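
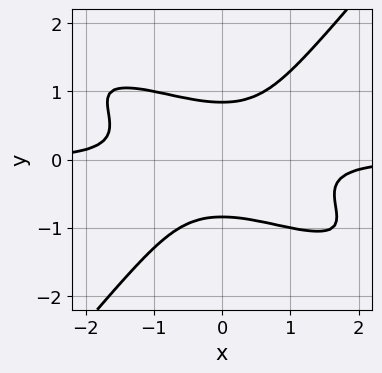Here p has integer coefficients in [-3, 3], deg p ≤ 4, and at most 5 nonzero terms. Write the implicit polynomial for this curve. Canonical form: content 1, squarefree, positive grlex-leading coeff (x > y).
(a) The degree is 4 — a generic line meets the curve in up to 4 points.
(b) Checking where it meets the axes: the curve avoids every integer x-axis point in the box.
(c) Solving for integer coefficients yields p as stated.

x^3*y + 2*x^2*y^2 - 2*y^4 + 1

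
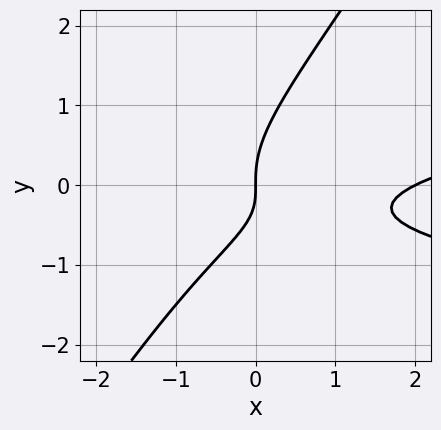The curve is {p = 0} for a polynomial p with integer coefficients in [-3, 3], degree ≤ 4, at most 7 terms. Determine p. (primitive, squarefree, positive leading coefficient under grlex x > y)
1. deg p = 3. A generic line meets the curve in up to 3 points.
2. Against the integer gridlines: among the integer gridlines, it crosses the x-axis at x ∈ {0, 2}; it meets the y-axis at y = 0 (among the integer gridlines).
3. Together with the visible shape, these determine p as stated.

3*x*y^2 - 2*y^3 - x^2 + 2*x*y + 2*x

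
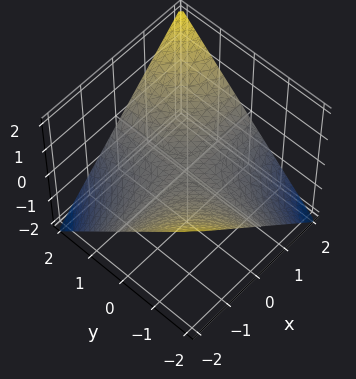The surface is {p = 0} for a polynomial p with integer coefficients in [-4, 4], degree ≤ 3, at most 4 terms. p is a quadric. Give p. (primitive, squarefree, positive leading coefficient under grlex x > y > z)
1. Degree: a saddle surface; a quadric, so deg p = 2.
2. Reading off the gridlines: it meets the z-axis at z = 0 (among the integer gridlines); every point of the x-axis in the box is on the surface.
3. Together with the visible shape, these determine p as stated. Check: (0, 1, 0) on the y-axis lies on the surface, and p(0, 1, 0) = 0. ✓

x*y - 2*z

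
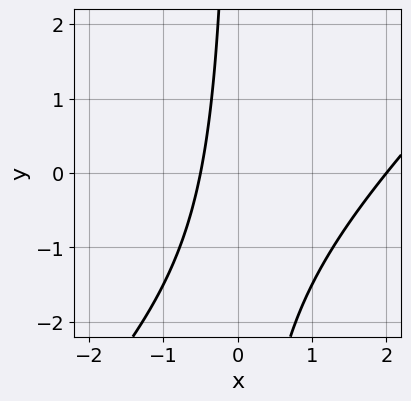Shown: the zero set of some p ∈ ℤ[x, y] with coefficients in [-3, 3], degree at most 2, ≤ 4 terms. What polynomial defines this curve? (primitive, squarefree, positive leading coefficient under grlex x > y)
2*x^2 - 2*x*y - 3*x - 2

1. The degree is 2 — the shape is more complex than any degree-1 curve.
2. Observable constraints: it meets the x-axis at x = 2 (among the integer gridlines); no y-intercept at any integer in the box.
3. Assembling these constraints gives the stated polynomial.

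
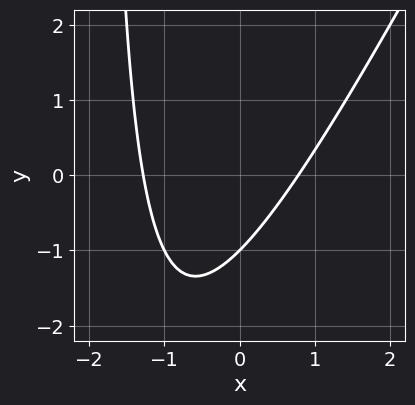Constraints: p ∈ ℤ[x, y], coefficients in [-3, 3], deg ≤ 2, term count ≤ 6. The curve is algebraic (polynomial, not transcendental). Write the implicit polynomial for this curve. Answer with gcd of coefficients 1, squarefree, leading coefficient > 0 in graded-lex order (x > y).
First, the degree is 2 — the shape is more complex than any degree-1 curve.
Then, against the integer gridlines: it meets the y-axis at y = -1 (among the integer gridlines).
Finally, together with the visible shape, these determine p as stated.

2*x^2 - x*y + x - 2*y - 2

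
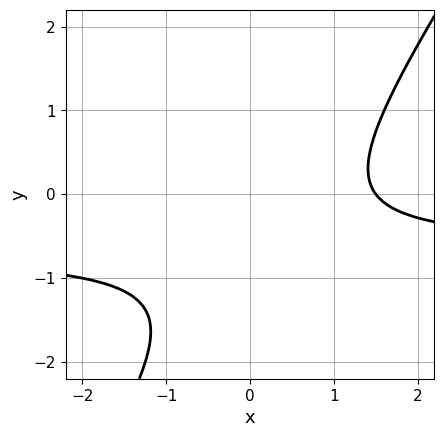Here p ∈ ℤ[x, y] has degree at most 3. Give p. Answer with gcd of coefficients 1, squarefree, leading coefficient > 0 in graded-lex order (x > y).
3*x*y - 2*y^2 + 2*x - 3*y - 3

Degree: a generic line meets the curve in up to 2 points, so deg p = 2.
From the axis intercepts and sections: it misses every integer gridline on the y-axis.
Together with the visible shape, these determine p as stated.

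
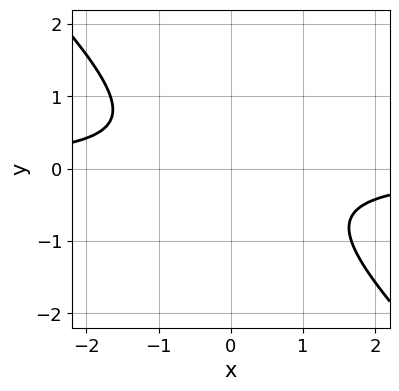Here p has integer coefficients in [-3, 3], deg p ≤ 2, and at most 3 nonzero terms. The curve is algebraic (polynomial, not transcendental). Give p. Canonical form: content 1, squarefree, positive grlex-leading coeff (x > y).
1. Degree: no degree-1 curve has this shape, so deg p = 2.
2. Observable constraints: it misses every integer gridline on the x-axis; it misses every integer gridline on the y-axis.
3. Fitting integer coefficients to these (and the overall shape) gives p.

3*x*y + 3*y^2 + 2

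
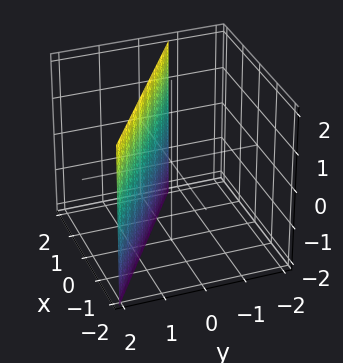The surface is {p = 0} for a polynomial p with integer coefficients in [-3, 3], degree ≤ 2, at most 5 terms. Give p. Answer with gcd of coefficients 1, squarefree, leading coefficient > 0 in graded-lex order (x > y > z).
1. deg p = 1.
2. Against the integer gridlines: it crosses the x-axis at the gridline x = 1; it misses every integer gridline on the z-axis.
3. Together with the visible shape, these determine p as stated.

2*x + 3*y - 2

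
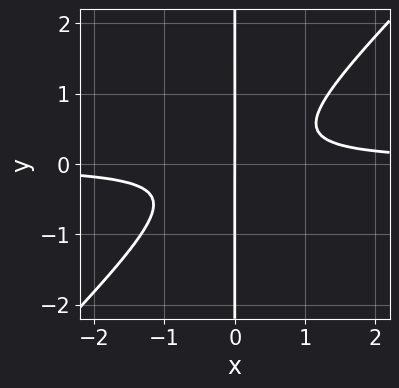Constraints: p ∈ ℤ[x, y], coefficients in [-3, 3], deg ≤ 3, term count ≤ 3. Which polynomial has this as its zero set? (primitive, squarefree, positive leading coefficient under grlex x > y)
deg p = 3.
From the axis intercepts and sections: every point of the y-axis in the box is on the curve; it meets the x-axis at x = 0 (among the integer gridlines).
These observations pin down the coefficients.

3*x^2*y - 3*x*y^2 - x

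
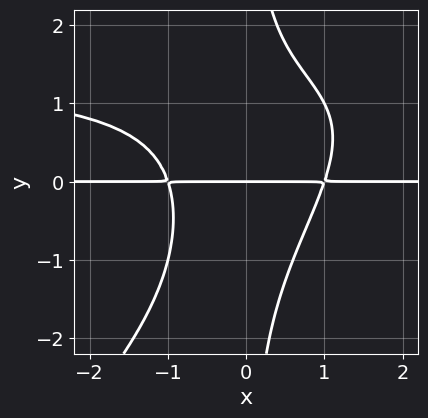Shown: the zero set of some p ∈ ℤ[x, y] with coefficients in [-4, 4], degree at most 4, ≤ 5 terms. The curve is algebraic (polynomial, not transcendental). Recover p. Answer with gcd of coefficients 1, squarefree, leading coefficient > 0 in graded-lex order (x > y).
2*x^2*y^2 - 2*x*y^3 - 3*x^2*y + 3*y

(a) Degree: a generic line meets the curve in up to 4 points, so deg p = 4.
(b) From the axis intercepts and sections: one y-axis crossing is at y = 0; every point of the x-axis in the box is on the curve.
(c) Solving for integer coefficients yields p as stated.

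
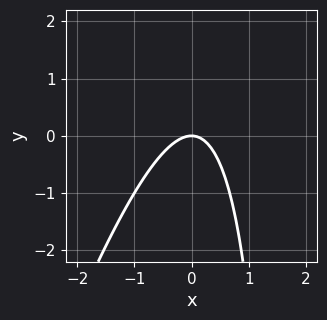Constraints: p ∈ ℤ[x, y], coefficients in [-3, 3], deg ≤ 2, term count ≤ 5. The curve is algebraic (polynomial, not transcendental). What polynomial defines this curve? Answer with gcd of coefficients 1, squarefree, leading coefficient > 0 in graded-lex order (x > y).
3*x^2 - x*y + 2*y

1. The degree is 2 — the shape is more complex than any degree-1 curve.
2. Reading off the gridlines: one y-axis crossing is at y = 0; one x-axis crossing is at x = 0.
3. Matching integer coefficients to the picture gives p.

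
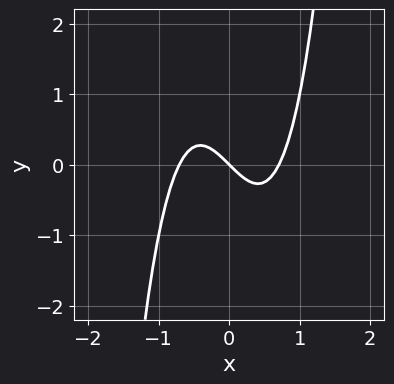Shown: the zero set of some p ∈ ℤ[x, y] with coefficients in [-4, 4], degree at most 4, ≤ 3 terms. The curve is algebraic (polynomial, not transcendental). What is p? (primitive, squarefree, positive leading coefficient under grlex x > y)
(a) The degree is 3 — the shape is more complex than any degree-2 curve.
(b) From the axis intercepts and sections: one y-axis crossing is at y = 0; one x-axis crossing is at x = 0.
(c) Matching integer coefficients to the picture gives p.

2*x^3 - x - y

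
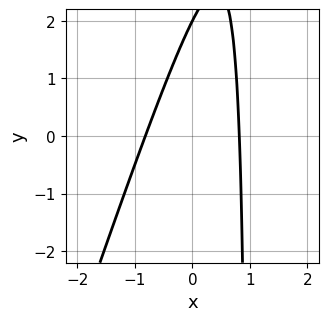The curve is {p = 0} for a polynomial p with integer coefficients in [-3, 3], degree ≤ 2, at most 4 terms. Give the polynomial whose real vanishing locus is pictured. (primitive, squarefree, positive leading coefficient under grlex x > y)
3*x^2 - x*y + y - 2

First, deg p = 2.
Next, checking where it meets the axes: one y-axis crossing is at y = 2.
Finally, these observations pin down the coefficients.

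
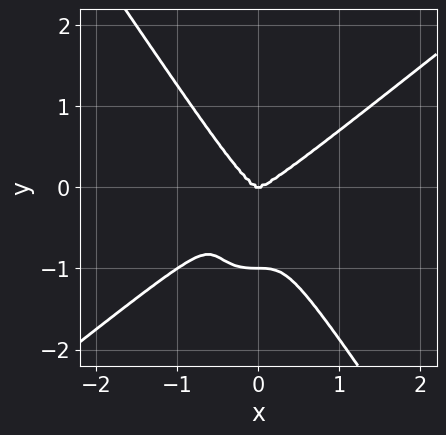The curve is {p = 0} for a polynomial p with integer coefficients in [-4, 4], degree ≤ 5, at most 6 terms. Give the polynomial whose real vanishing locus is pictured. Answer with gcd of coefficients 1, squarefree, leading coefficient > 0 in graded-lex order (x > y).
2*x^4 - 2*x^3*y - y^4 - y^3

(a) Degree: the shape is more complex than any degree-3 curve, so deg p = 4.
(b) Observable constraints: one x-axis crossing is at x = 0; among the integer gridlines, it crosses the y-axis at y ∈ {-1, 0}.
(c) Matching integer coefficients to the picture gives p.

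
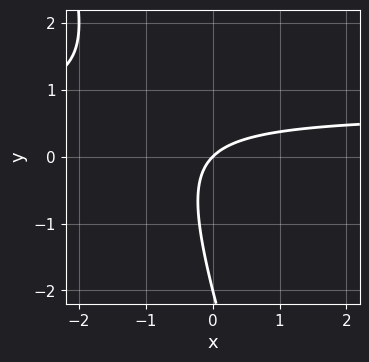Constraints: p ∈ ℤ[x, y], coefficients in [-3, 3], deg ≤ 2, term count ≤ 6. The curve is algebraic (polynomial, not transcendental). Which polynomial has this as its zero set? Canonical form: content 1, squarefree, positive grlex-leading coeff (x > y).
3*x*y + y^2 - 2*x + 2*y

1. Degree: the shape is more complex than any degree-1 curve, so deg p = 2.
2. From the axis intercepts and sections: among the integer gridlines, it crosses the y-axis at y ∈ {-2, 0}; it crosses the x-axis at the gridline x = 0.
3. Fitting integer coefficients to these (and the overall shape) gives p.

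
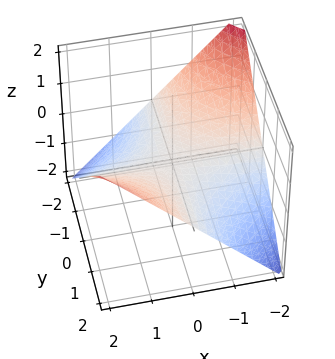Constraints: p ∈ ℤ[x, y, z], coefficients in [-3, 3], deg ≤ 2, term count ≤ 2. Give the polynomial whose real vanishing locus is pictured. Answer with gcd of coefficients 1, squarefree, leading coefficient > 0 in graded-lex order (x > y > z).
x*y - 2*z

First, deg p = 2. A hyperbolic paraboloid; a quadric.
Then, reading off the gridlines: it crosses the z-axis at the gridline z = 0; every point of the x-axis in the box is on the surface; every point of the y-axis in the box is on the surface.
Finally, assembling these constraints gives the stated polynomial.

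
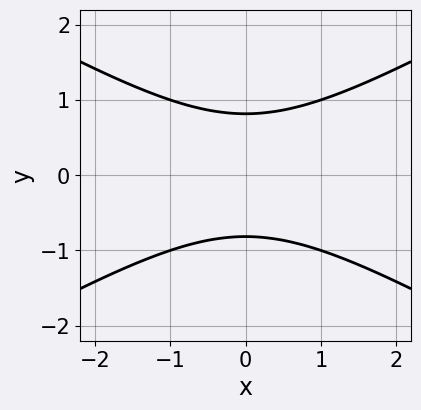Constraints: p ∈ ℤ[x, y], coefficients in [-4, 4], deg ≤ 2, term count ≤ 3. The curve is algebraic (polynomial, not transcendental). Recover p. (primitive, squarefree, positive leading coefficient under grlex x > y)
x^2 - 3*y^2 + 2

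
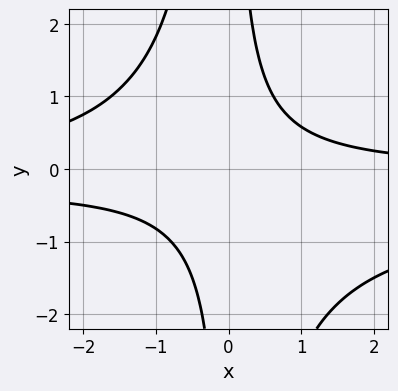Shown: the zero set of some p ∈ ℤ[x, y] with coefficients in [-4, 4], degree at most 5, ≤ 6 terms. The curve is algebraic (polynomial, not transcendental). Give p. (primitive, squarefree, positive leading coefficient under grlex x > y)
1. The degree is 4 — the shape is more complex than any degree-3 curve.
2. From the visible intercepts: no x-intercept at any integer in the box; no y-intercept at any integer in the box.
3. Fitting integer coefficients to these (and the overall shape) gives p.

2*x^2*y^2 + x^2*y + 3*x*y - 3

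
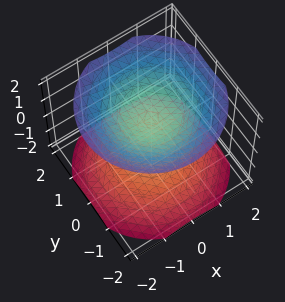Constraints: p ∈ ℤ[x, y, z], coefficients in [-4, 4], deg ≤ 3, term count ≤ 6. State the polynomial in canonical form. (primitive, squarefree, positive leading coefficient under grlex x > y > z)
2*x^2 + 2*y^2 - 3*z^2 + 3

(a) The picture has 2 separate pieces. Treating them together as one polynomial.
(b) deg p = 2. No degree-1 surface has this shape.
(c) Symmetries: rotational symmetry about the z-axis ⇒ p depends on x, y only through x² + y².
(d) Reading off the gridlines: it misses every integer gridline on the x-axis; among the integer gridlines, it crosses the z-axis at z ∈ {-1, 1}.
(e) Putting this together gives p.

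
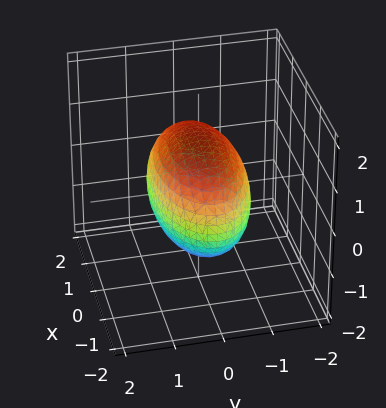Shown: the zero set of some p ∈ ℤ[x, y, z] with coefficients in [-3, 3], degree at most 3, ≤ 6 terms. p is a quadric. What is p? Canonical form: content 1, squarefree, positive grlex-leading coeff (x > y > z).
x^2 + 3*y^2 + 2*z^2 - 3

First, the degree is 2 — a closed, bounded, convex surface; a quadric.
Then, symmetries: it's symmetric under z → −z, forcing even powers of z; the y ↦ −y reflection is a symmetry, so y appears only in even powers; the x ↦ −x reflection is a symmetry, so x appears only in even powers.
Then, observable constraints: the y-axis gridline crossings are at y ∈ {-1, 1}.
Finally, putting this together gives p.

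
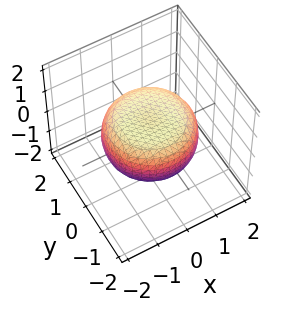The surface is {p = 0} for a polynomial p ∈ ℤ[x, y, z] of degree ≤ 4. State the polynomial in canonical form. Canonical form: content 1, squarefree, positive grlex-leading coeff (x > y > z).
x^4 + 2*x^2*y^2 + y^4 - x^2 - y^2 + 3*z^2 - 2

The degree is 4 — no degree-3 surface has this shape.
By symmetry, the surface is invariant under rotation about z: p = q(x² + y², z).
From the visible intercepts: a circular section at z = 0 has radius between 1 and 2.
The integer polynomial consistent with all of this is the stated p.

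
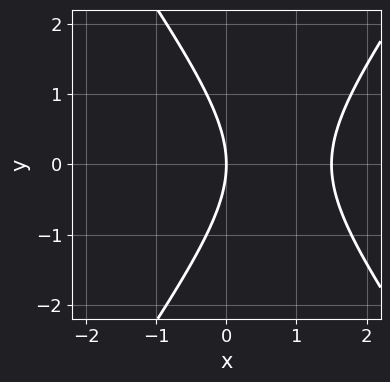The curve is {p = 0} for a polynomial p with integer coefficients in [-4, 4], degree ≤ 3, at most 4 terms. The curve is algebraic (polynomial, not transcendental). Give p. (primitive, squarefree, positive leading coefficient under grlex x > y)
2*x^2 - y^2 - 3*x

(a) Degree: a generic line meets the curve in up to 2 points, so deg p = 2.
(b) Symmetries: the y ↦ −y reflection is a symmetry, so y appears only in even powers.
(c) Observable constraints: one y-axis crossing is at y = 0; one x-axis crossing is at x = 0.
(d) The integer polynomial consistent with all of this is the stated p.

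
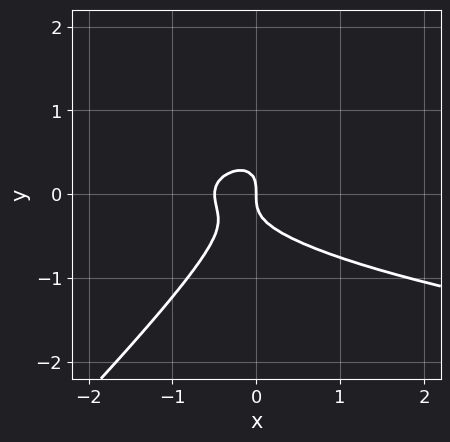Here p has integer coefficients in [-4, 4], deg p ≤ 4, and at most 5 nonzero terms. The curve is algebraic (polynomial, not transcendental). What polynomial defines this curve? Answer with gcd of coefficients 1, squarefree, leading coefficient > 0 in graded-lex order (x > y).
First, the degree is 3 — a generic line meets the curve in up to 3 points.
Then, checking where it meets the axes: one x-axis crossing is at x = 0; one y-axis crossing is at y = 0.
Finally, these observations pin down the coefficients.

3*x*y^2 - 3*y^3 - 2*x^2 - x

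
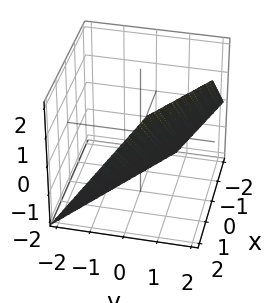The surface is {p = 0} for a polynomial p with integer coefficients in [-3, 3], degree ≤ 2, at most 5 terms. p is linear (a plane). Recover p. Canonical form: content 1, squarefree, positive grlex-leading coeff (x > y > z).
2*x + 3*y - 2*z - 2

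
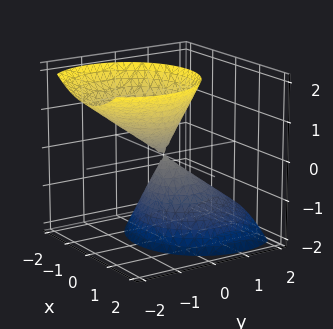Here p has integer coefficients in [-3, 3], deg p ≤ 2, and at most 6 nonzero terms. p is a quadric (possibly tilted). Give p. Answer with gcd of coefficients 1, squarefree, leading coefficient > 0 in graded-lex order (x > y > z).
2*x^2 + 2*y^2 + 2*y*z - z^2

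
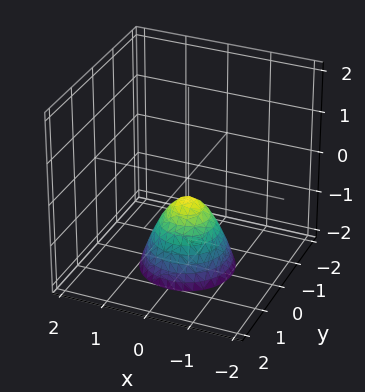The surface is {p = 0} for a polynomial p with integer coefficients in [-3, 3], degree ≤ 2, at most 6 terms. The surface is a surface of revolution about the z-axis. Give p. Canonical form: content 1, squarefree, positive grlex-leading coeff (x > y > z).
3*x^2 + 3*y^2 + 2*z + 1

Degree: a generic line meets the surface in up to 2 points, so deg p = 2.
Symmetries: rotational symmetry about the z-axis ⇒ p depends on x, y only through x² + y².
Checking where it meets the axes: the surface avoids every integer x-axis point in the box; a circular section at z = -2 has radius exactly 1; no y-intercept at any integer in the box.
These observations pin down the coefficients.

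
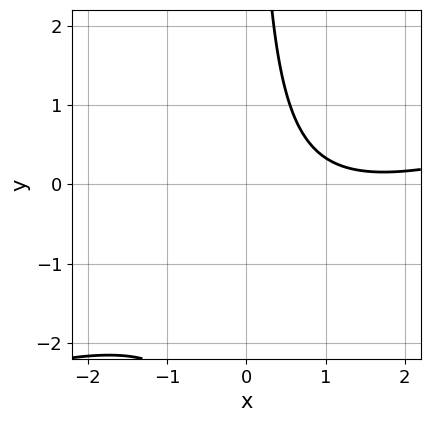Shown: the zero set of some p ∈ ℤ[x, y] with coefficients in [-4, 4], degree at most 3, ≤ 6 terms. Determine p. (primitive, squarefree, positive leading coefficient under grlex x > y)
x^2 - 3*x*y - 3*x + 3

(a) The degree is 2 — the shape is more complex than any degree-1 curve.
(b) Against the integer gridlines: it misses every integer gridline on the x-axis; it misses every integer gridline on the y-axis.
(c) Putting this together gives p.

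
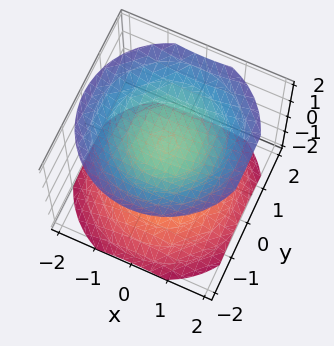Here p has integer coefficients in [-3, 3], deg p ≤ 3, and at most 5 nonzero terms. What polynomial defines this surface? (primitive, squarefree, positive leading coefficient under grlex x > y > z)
2*x^2 + 2*y^2 - 3*z^2 + 3

(a) I count 2 distinct pieces. They look like related sheets of one shape, so recover p as a whole.
(b) deg p = 2. Two sheets facing apart; a quadric.
(c) Symmetries: the z ↦ −z reflection is a symmetry, so z appears only in even powers; every cross-section ⟂ z is a circle, so x, y appear only via x² + y².
(d) From the axis intercepts and sections: it misses every integer gridline on the x-axis; no y-intercept at any integer in the box; among the integer gridlines, it crosses the z-axis at z ∈ {-1, 1}.
(e) Together with the visible shape, these determine p as stated.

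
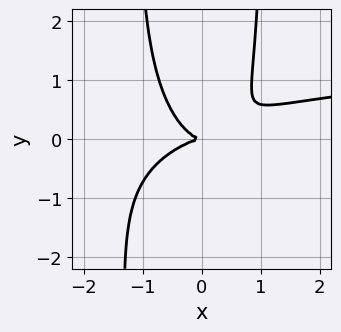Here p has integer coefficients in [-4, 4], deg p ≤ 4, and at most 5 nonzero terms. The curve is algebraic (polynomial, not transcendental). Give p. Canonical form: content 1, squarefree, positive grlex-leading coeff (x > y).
x^3*y + 2*x^2*y^2 - 2*x^3 + 3*x^2*y - 3*y^2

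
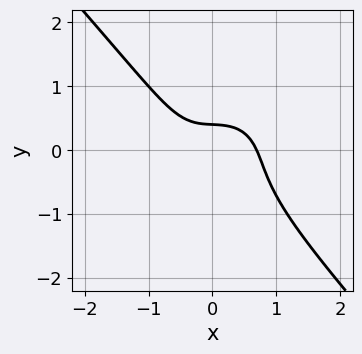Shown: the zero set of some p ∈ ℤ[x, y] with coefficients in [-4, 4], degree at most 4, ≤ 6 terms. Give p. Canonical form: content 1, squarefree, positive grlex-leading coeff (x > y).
deg p = 3.
The integer polynomial consistent with all of this is the stated p.

3*x^3 + x*y^2 + 3*y^3 + 2*y - 1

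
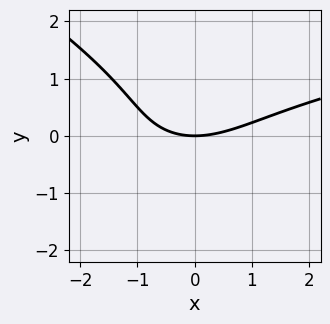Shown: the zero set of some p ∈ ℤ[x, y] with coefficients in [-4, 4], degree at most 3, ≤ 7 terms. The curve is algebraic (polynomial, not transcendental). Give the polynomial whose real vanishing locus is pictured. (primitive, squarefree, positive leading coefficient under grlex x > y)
(a) The degree is 3 — a generic line meets the curve in up to 3 points.
(b) From the visible intercepts: it meets the y-axis at y = 0 (among the integer gridlines); one x-axis crossing is at x = 0.
(c) Putting this together gives p.

x*y^2 + 2*y^3 - x^2 + x*y + 3*y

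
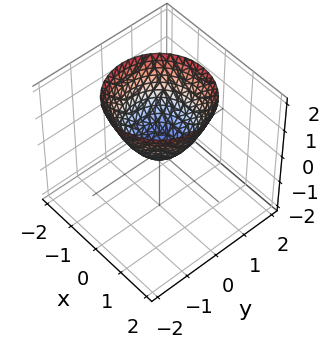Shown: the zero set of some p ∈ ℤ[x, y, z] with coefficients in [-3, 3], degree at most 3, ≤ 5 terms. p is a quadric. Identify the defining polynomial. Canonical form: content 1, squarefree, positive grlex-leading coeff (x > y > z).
(a) The degree is 2 — a single bowl opening along one axis; a quadric.
(b) Symmetries: rotational symmetry about the z-axis ⇒ p depends on x, y only through x² + y².
(c) Observable constraints: a circular section at z = 1 has radius exactly 1; one y-axis crossing is at y = 0.
(d) Putting this together gives p.

x^2 + y^2 - z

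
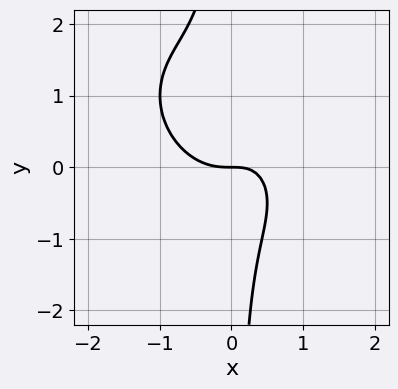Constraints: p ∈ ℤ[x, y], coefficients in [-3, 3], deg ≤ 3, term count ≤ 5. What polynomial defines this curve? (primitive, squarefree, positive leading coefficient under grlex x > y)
deg p = 3. No degree-2 curve has this shape.
From the visible intercepts: one y-axis crossing is at y = 0; it meets the x-axis at x = 0 (among the integer gridlines).
These observations pin down the coefficients.

3*x^3 + 2*x^2*y + 3*x*y^2 - 2*x*y + 2*y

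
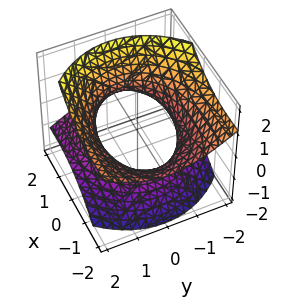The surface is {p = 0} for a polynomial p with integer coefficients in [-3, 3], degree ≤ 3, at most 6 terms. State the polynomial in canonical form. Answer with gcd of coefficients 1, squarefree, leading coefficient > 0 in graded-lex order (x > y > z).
x^2 + 3*x*z + 2*y^2 - 3*z^2 - 3

The degree is 2 — the shape is more complex than any degree-1 surface.
From the axis intercepts and sections: no z-intercept at any integer in the box.
Solving for integer coefficients yields p as stated.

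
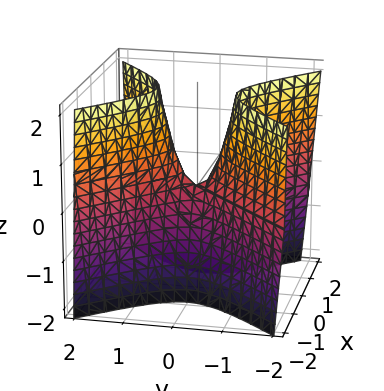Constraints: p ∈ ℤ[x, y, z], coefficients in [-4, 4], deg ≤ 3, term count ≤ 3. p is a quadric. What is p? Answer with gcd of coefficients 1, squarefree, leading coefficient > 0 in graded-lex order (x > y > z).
3*x^2 - 3*y^2 + z

1. Degree: a hyperbolic paraboloid; a quadric, so deg p = 2.
2. Symmetries: mirror symmetry y ↦ −y ⇒ only even powers of y; mirror symmetry x ↦ −x ⇒ only even powers of x.
3. Observable constraints: it meets the z-axis at z = 0 (among the integer gridlines); one y-axis crossing is at y = 0; it meets the x-axis at x = 0 (among the integer gridlines).
4. Together with the visible shape, these determine p as stated.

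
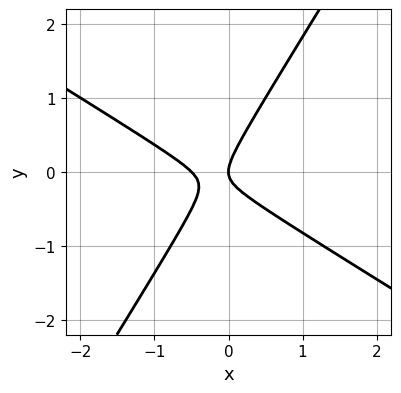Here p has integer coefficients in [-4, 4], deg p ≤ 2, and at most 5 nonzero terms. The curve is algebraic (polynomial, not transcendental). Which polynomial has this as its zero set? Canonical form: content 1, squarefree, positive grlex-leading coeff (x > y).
2*x^2 + 2*x*y - 2*y^2 + x

(a) The degree is 2 — a generic line meets the curve in up to 2 points.
(b) From the axis intercepts and sections: one x-axis crossing is at x = 0; one y-axis crossing is at y = 0.
(c) The integer polynomial consistent with all of this is the stated p.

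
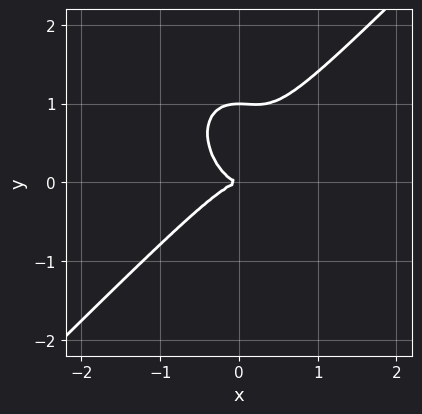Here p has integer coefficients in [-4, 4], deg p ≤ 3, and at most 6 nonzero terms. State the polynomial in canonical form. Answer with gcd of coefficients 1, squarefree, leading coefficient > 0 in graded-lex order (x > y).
3*x^3 - x^2*y - 2*y^3 + 2*y^2

The degree is 3 — a generic line meets the curve in up to 3 points.
Observable constraints: it crosses the x-axis at the gridline x = 0; the y-axis gridline crossings are at y ∈ {0, 1}.
Fitting integer coefficients to these (and the overall shape) gives p.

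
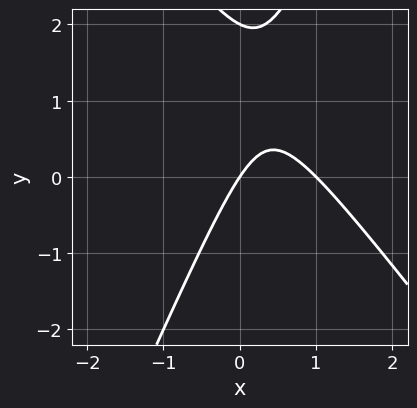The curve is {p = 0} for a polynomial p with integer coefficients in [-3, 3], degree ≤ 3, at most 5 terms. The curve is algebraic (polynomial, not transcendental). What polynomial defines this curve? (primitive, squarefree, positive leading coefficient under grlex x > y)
The degree is 2 — the shape is more complex than any degree-1 curve.
Checking where it meets the axes: among the integer gridlines, it crosses the y-axis at y ∈ {0, 2}; among the integer gridlines, it crosses the x-axis at x ∈ {0, 1}.
Matching integer coefficients to the picture gives p.

3*x^2 + x*y - y^2 - 3*x + 2*y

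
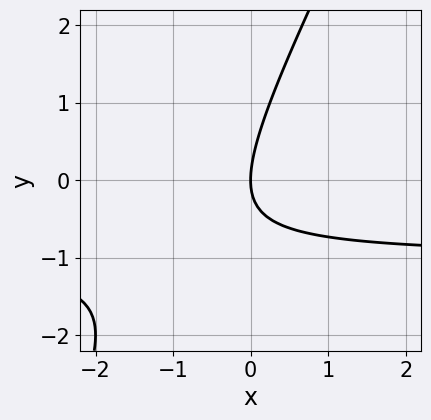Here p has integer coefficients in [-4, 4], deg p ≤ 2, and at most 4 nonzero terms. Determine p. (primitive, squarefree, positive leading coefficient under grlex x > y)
2*x*y - y^2 + 2*x

(a) The degree is 2 — a generic line meets the curve in up to 2 points.
(b) Against the integer gridlines: it meets the y-axis at y = 0 (among the integer gridlines); it meets the x-axis at x = 0 (among the integer gridlines).
(c) The integer polynomial consistent with all of this is the stated p.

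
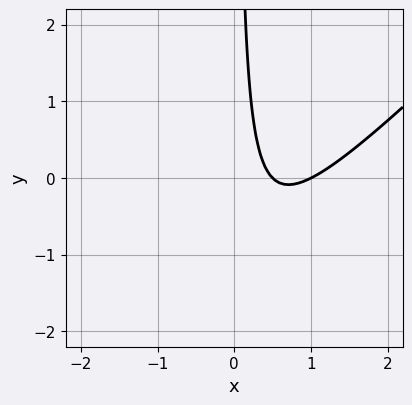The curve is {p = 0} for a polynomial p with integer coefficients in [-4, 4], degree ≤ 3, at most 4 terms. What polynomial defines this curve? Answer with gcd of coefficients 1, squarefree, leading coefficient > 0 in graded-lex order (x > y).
2*x^2 - 2*x*y - 3*x + 1

1. deg p = 2. No degree-1 curve has this shape.
2. From the axis intercepts and sections: no y-intercept at any integer in the box; it meets the x-axis at x = 1 (among the integer gridlines).
3. Solving for integer coefficients yields p as stated.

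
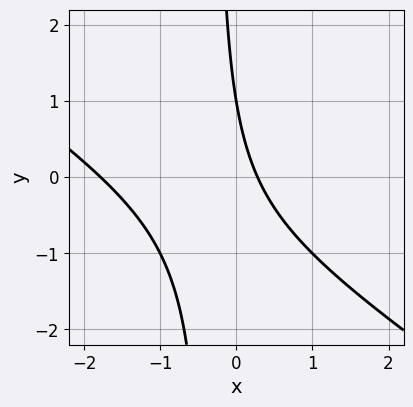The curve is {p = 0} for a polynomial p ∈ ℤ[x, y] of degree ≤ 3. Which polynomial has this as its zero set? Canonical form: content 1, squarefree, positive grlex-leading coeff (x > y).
2*x^2 + 3*x*y + 3*x + y - 1

First, deg p = 2.
Then, observable constraints: one y-axis crossing is at y = 1.
Finally, matching integer coefficients to the picture gives p.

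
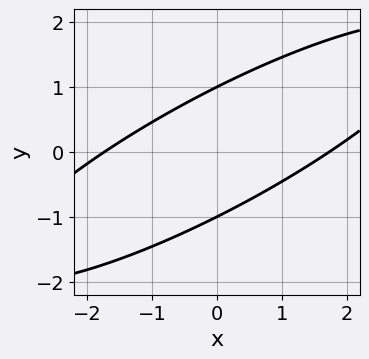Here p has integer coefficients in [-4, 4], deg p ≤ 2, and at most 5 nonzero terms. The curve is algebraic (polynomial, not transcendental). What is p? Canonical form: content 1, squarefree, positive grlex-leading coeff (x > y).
x^2 - 3*x*y + 3*y^2 - 3

deg p = 2.
From the visible intercepts: the y-axis gridline crossings are at y ∈ {-1, 1}.
Solving for integer coefficients yields p as stated.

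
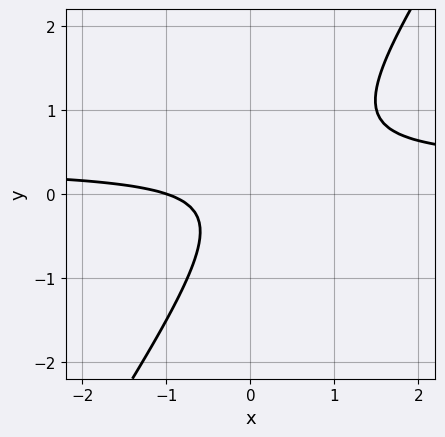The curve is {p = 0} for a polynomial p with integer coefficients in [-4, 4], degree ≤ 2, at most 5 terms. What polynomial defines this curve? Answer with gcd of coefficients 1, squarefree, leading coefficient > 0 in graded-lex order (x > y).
First, the degree is 2 — a generic line meets the curve in up to 2 points.
Next, reading off the gridlines: it crosses the x-axis at the gridline x = -1; the curve avoids every integer y-axis point in the box.
Finally, assembling these constraints gives the stated polynomial.

3*x*y - 2*y^2 - x - 1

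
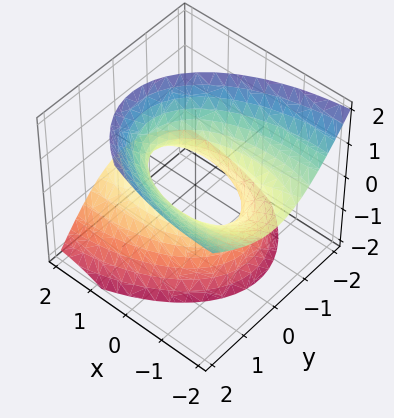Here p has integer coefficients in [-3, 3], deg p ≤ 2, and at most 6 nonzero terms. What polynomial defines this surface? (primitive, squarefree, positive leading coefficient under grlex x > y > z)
1. Degree: a generic line meets the surface in up to 2 points, so deg p = 2.
2. Reading off the gridlines: it misses every integer gridline on the z-axis.
3. Solving for integer coefficients yields p as stated.

x^2 + 3*x*z + 3*y^2 - y*z - 2*z^2 - 2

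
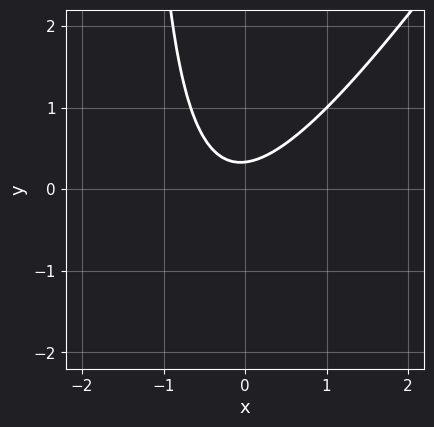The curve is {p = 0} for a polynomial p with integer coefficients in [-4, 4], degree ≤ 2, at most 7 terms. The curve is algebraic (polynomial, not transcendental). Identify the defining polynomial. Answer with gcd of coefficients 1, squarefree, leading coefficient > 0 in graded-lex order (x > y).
3*x^2 - 2*x*y + x - 3*y + 1

First, degree: the shape is more complex than any degree-1 curve, so deg p = 2.
Next, from the visible intercepts: no x-intercept at any integer in the box.
Finally, fitting integer coefficients to these (and the overall shape) gives p.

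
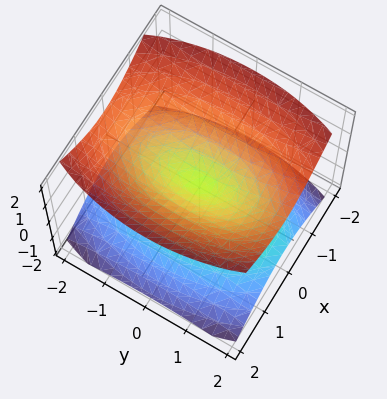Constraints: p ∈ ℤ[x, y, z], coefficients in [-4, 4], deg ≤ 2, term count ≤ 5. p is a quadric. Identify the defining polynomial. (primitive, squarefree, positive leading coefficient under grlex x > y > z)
1. There are 2 components. Treating them together as one polynomial.
2. Degree: a double cone through the origin; a quadric, so deg p = 2.
3. Symmetries: it's symmetric under x → −x, forcing even powers of x; the z ↦ −z reflection is a symmetry, so z appears only in even powers; mirror symmetry y ↦ −y ⇒ only even powers of y.
4. Checking where it meets the axes: one z-axis crossing is at z = 0; one x-axis crossing is at x = 0.
5. Together with the visible shape, these determine p as stated.

3*x^2 + y^2 - 3*z^2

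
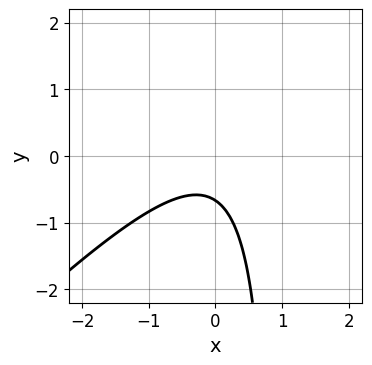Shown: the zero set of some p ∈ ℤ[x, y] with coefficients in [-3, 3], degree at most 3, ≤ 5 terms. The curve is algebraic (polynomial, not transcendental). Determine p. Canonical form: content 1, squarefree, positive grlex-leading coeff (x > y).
3*x^2 - 3*x*y + 3*y + 2

1. Degree: the shape is more complex than any degree-1 curve, so deg p = 2.
2. Checking where it meets the axes: it misses every integer gridline on the x-axis.
3. These observations pin down the coefficients.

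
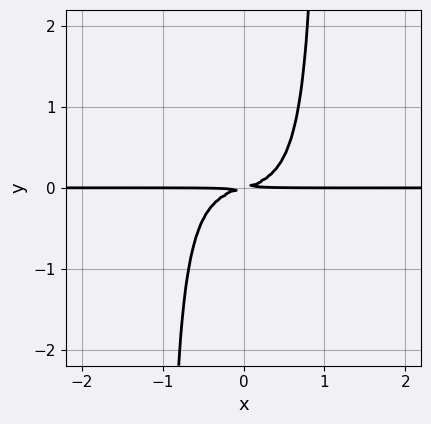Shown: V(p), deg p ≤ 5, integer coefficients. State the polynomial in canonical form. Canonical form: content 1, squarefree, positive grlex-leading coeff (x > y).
deg p = 4. A generic line meets the curve in up to 4 points.
Checking where it meets the axes: the visible x-axis segment lies entirely on the curve.
Matching integer coefficients to the picture gives p.

3*x^3*y + 3*x^2*y^2 + x*y - 3*y^2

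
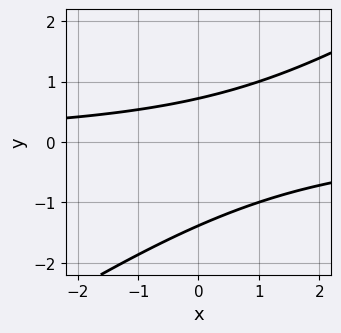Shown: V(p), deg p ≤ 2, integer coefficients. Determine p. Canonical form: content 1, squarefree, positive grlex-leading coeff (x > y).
2*x*y - 3*y^2 - 2*y + 3

1. The degree is 2 — no degree-1 curve has this shape.
2. From the visible intercepts: no x-intercept at any integer in the box.
3. Putting this together gives p.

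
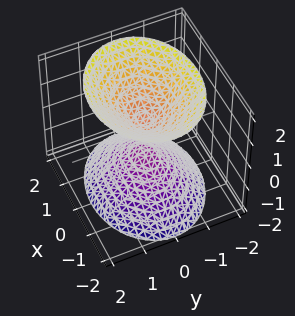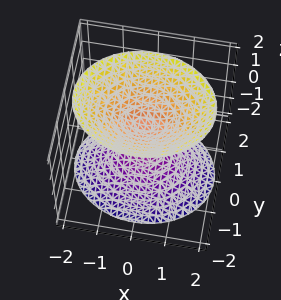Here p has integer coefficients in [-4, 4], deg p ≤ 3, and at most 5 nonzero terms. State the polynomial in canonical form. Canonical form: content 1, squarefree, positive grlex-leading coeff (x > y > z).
The picture has 2 separate pieces. They look like related sheets of one shape, so recover p as a whole.
Degree: two separate bowl-shaped sheets opening away from each other; a quadric, so deg p = 2.
Symmetries: mirror symmetry y ↦ −y ⇒ only even powers of y; the z ↦ −z reflection is a symmetry, so z appears only in even powers; it's symmetric under x → −x, forcing even powers of x.
From the visible intercepts: it misses every integer gridline on the x-axis; no y-intercept at any integer in the box.
Assembling these constraints gives the stated polynomial.

2*x^2 + 3*y^2 - 2*z^2 + 1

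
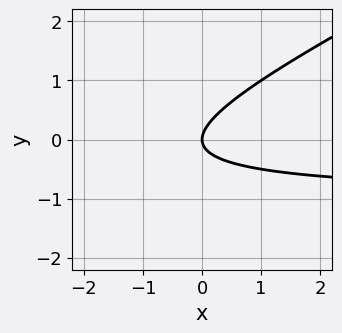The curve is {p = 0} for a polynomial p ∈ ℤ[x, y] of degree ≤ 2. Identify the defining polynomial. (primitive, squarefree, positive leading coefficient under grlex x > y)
x*y - 2*y^2 + x

Degree: the shape is more complex than any degree-1 curve, so deg p = 2.
Against the integer gridlines: one y-axis crossing is at y = 0; it meets the x-axis at x = 0 (among the integer gridlines).
Assembling these constraints gives the stated polynomial.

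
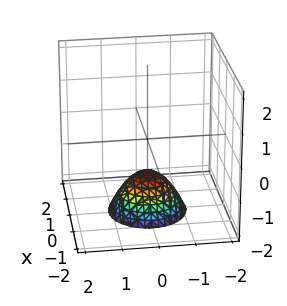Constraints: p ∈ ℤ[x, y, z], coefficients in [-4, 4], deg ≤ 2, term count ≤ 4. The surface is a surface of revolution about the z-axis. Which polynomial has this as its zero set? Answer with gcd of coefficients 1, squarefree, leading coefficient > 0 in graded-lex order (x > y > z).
x^2 + y^2 + z + 1

(a) deg p = 2. The shape is more complex than any degree-1 surface.
(b) Symmetry: the z-axis is an axis of rotation, so x and y enter only as x² + y².
(c) Reading off the gridlines: it crosses the z-axis at the gridline z = -1; it misses every integer gridline on the y-axis; the surface avoids every integer x-axis point in the box.
(d) Together with the visible shape, these determine p as stated.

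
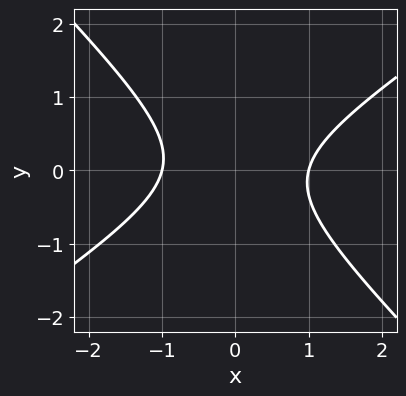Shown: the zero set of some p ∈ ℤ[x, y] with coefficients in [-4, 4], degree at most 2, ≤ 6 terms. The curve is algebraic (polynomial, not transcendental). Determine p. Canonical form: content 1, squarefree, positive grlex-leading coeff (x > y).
1. deg p = 2. No degree-1 curve has this shape.
2. From the axis intercepts and sections: the x-axis gridline crossings are at x ∈ {-1, 1}; no y-intercept at any integer in the box.
3. Together with the visible shape, these determine p as stated.

2*x^2 - x*y - 3*y^2 - 2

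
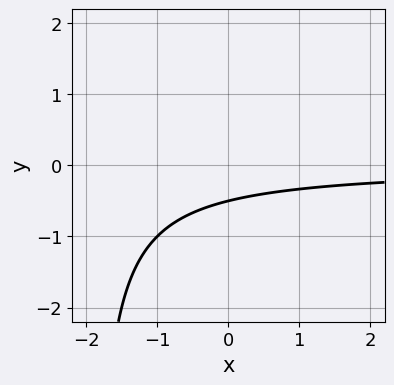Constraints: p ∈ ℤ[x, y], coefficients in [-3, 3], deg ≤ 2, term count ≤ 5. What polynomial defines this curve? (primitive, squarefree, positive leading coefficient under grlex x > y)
Degree: a generic line meets the curve in up to 2 points, so deg p = 2.
Observable constraints: the curve avoids every integer x-axis point in the box.
Matching integer coefficients to the picture gives p.

x*y + 2*y + 1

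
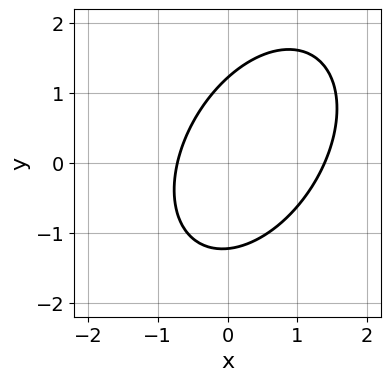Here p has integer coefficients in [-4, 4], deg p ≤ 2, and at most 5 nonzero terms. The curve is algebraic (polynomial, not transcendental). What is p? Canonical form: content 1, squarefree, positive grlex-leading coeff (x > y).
First, the degree is 2 — the shape is more complex than any degree-1 curve.
Finally, matching integer coefficients to the picture gives p.

3*x^2 - 2*x*y + 2*y^2 - 2*x - 3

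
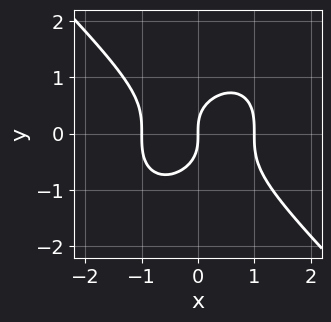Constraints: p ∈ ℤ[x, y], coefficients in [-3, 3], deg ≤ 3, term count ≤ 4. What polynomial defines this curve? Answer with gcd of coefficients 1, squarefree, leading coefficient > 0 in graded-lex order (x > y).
1. The degree is 3 — a generic line meets the curve in up to 3 points.
2. Reading off the gridlines: one y-axis crossing is at y = 0; the x-axis gridline crossings are at x ∈ {-1, 0, 1}.
3. Putting this together gives p.

x^3 + y^3 - x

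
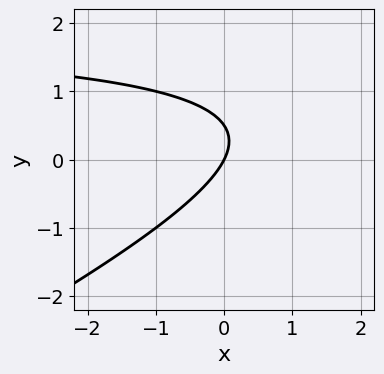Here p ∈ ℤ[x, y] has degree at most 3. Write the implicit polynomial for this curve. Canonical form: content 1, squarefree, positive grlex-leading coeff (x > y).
1. The degree is 2 — the shape is more complex than any degree-1 curve.
2. From the visible intercepts: one x-axis crossing is at x = 0; it meets the y-axis at y = 0 (among the integer gridlines).
3. Fitting integer coefficients to these (and the overall shape) gives p.

x*y - 2*y^2 - 2*x + y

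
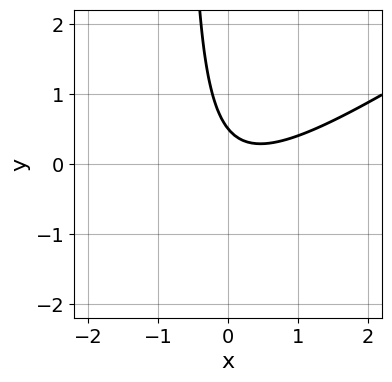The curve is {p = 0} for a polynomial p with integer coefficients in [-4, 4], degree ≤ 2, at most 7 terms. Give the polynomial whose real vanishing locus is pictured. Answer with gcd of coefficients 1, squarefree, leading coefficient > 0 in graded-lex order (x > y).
First, degree: a generic line meets the curve in up to 2 points, so deg p = 2.
Next, against the integer gridlines: no x-intercept at any integer in the box.
Finally, solving for integer coefficients yields p as stated.

2*x^2 - 3*x*y - x - 2*y + 1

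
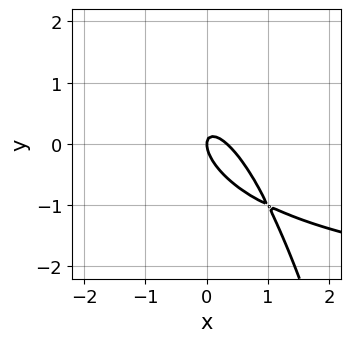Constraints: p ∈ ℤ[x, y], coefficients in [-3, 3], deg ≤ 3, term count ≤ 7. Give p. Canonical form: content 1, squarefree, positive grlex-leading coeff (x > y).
The degree is 3 — a generic line meets the curve in up to 3 points.
From the visible intercepts: it meets the y-axis at y = 0 (among the integer gridlines); one x-axis crossing is at x = 0.
These observations pin down the coefficients.

x^2*y + 3*x^2 + 3*x*y + 2*y^2 - x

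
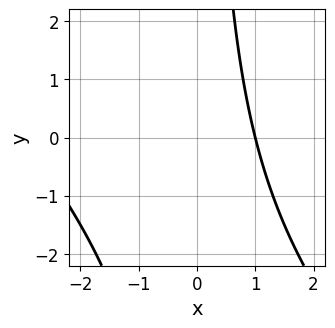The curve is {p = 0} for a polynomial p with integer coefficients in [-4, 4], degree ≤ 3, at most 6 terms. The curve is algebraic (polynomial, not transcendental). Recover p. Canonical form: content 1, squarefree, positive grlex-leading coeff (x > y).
First, deg p = 2. No degree-1 curve has this shape.
Next, from the visible intercepts: it crosses the x-axis at the gridline x = 1; it misses every integer gridline on the y-axis.
Finally, putting this together gives p.

x^2 + x*y + 2*x - 3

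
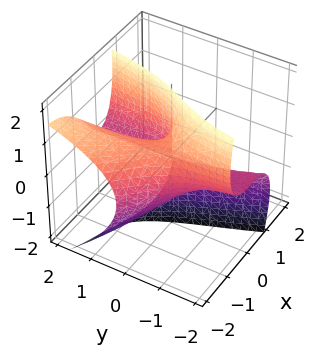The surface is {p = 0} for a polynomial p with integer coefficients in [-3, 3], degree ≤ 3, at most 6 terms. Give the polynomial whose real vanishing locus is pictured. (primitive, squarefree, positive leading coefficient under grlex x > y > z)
1. The degree is 3 — a generic line meets the surface in up to 3 points.
2. From the visible intercepts: it crosses the x-axis at the gridline x = -2; every point of the y-axis in the box is on the surface; the visible z-axis segment lies entirely on the surface.
3. Assembling these constraints gives the stated polynomial.

x^3 + x^2*y + x*z^2 + 2*x^2 - y*z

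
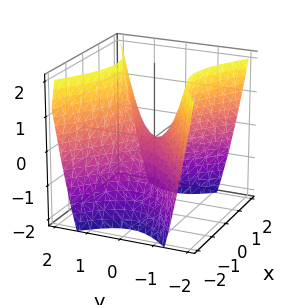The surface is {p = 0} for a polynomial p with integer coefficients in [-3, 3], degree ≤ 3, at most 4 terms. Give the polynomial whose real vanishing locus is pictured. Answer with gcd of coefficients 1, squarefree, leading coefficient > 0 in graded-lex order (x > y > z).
(a) deg p = 2.
(b) Symmetries: the x ↦ −x reflection is a symmetry, so x appears only in even powers; it's symmetric under y → −y, forcing even powers of y.
(c) From the axis intercepts and sections: it crosses the x-axis at the gridline x = 0; it meets the z-axis at z = 0 (among the integer gridlines).
(d) Matching integer coefficients to the picture gives p.

2*x^2 - 3*y^2 + 2*z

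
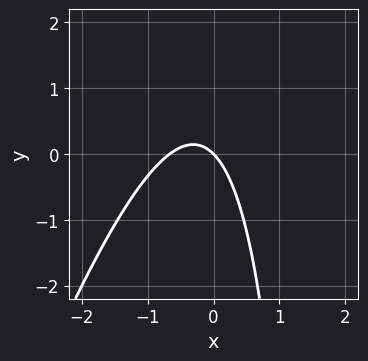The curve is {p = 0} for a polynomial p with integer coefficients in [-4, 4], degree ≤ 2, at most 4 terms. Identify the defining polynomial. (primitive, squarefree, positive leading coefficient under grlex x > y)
3*x^2 - x*y + 2*x + 2*y

(a) Degree: the shape is more complex than any degree-1 curve, so deg p = 2.
(b) From the axis intercepts and sections: one x-axis crossing is at x = 0; it meets the y-axis at y = 0 (among the integer gridlines).
(c) Together with the visible shape, these determine p as stated.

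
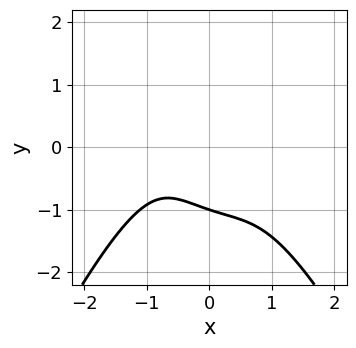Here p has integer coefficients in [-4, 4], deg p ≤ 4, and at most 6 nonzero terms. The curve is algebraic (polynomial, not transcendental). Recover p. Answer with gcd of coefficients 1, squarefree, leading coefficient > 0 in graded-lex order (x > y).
First, the degree is 4 — a generic line meets the curve in up to 4 points.
Next, from the visible intercepts: it misses every integer gridline on the x-axis; it crosses the y-axis at the gridline y = -1.
Finally, matching integer coefficients to the picture gives p.

3*x^4 + x^2*y + 3*y^3 - 3*x*y + 3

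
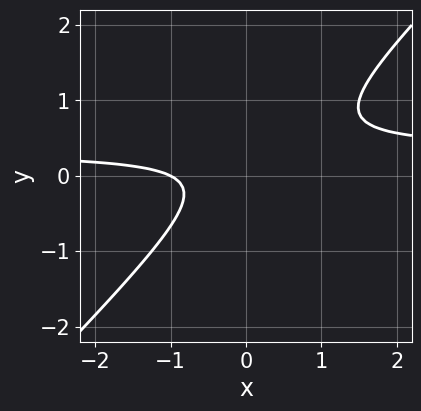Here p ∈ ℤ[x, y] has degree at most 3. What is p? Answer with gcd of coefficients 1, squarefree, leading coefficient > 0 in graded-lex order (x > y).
1. deg p = 2.
2. Checking where it meets the axes: it meets the x-axis at x = -1 (among the integer gridlines); no y-intercept at any integer in the box.
3. Putting this together gives p.

3*x*y - 3*y^2 - x + y - 1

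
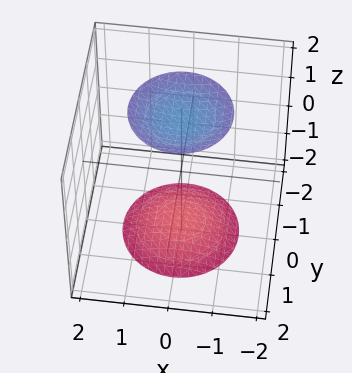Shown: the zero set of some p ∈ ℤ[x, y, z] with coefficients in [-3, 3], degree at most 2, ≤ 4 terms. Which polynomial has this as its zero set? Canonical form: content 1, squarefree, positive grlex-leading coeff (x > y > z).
x^2 + y^2 - z^2 + 3

There are 2 components. They look like related sheets of one shape, so recover p as a whole.
deg p = 2. Two separate bowl-shaped sheets opening away from each other; a quadric.
Symmetries: it's symmetric under z → −z, forcing even powers of z; every cross-section ⟂ z is a circle, so x, y appear only via x² + y².
Checking where it meets the axes: no y-intercept at any integer in the box; a circular section at z = 2 has radius exactly 1; no x-intercept at any integer in the box.
Fitting integer coefficients to these (and the overall shape) gives p.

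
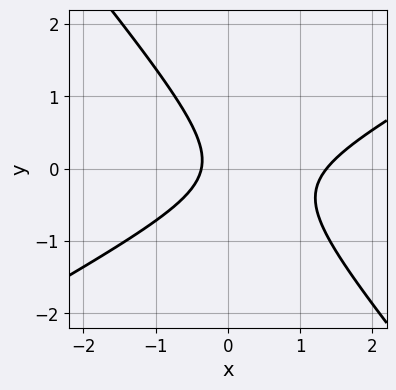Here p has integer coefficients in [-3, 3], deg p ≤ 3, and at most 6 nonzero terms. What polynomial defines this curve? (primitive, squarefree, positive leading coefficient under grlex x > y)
(a) deg p = 2. A generic line meets the curve in up to 2 points.
(b) Checking where it meets the axes: it misses every integer gridline on the y-axis.
(c) Fitting integer coefficients to these (and the overall shape) gives p.

2*x^2 - 2*x*y - 3*y^2 - 2*x - 1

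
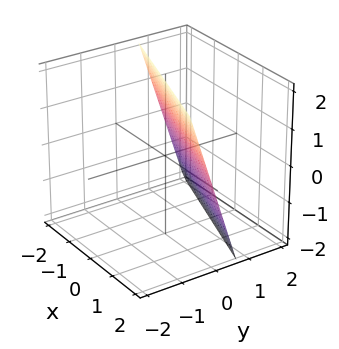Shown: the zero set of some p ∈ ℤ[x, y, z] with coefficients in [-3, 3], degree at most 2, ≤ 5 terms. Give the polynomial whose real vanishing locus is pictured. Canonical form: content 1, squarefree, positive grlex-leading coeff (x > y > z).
x + 3*y + z - 2

(a) The degree is 1 — the surface is flat (a plane).
(b) From the visible intercepts: it crosses the x-axis at the gridline x = 2; it meets the z-axis at z = 2 (among the integer gridlines).
(c) Assembling these constraints gives the stated polynomial.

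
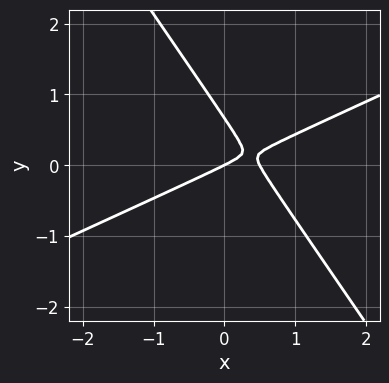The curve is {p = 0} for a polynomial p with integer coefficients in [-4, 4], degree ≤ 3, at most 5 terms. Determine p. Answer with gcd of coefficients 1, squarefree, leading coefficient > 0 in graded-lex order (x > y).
1. deg p = 2.
2. Observable constraints: it crosses the x-axis at the gridline x = 0; it meets the y-axis at y = 0 (among the integer gridlines).
3. Putting this together gives p.

2*x^2 - 3*x*y - 3*y^2 - x + 2*y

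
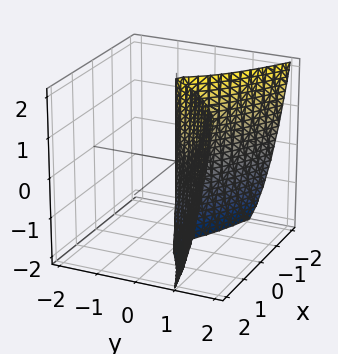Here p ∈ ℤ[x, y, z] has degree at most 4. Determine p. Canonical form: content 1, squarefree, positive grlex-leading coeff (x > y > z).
1. The degree is 3 — the shape is more complex than any degree-2 surface.
2. Reading off the gridlines: it meets the x-axis at x = 0 (among the integer gridlines); it crosses the y-axis at the gridline y = 0.
3. Assembling these constraints gives the stated polynomial.

x^2*z - 3*y^3 + 3*x^2 - y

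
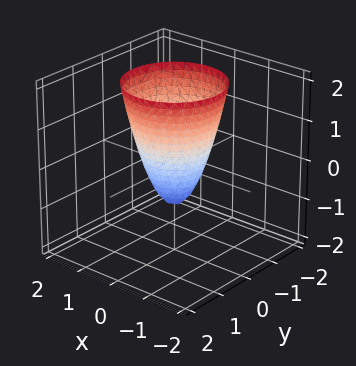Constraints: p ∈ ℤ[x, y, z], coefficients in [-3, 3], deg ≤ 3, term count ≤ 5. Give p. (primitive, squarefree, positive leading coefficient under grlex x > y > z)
The degree is 2 — a generic line meets the surface in up to 2 points.
Symmetries: the z-axis is an axis of rotation, so x and y enter only as x² + y².
Checking where it meets the axes: a circular section at z = 2 has radius between 1 and 2; one z-axis crossing is at z = -1.
These observations pin down the coefficients.

2*x^2 + 2*y^2 - z - 1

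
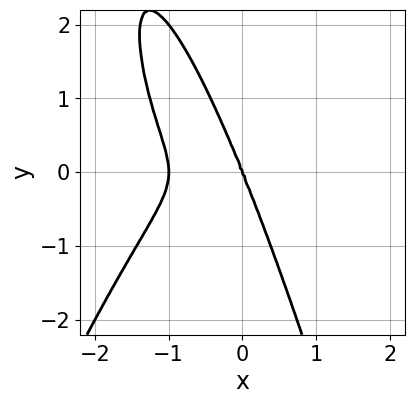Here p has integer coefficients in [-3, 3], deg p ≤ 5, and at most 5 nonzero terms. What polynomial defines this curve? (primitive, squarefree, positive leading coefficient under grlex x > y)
3*x^4 + 3*x^3 + 2*x*y^2 + y^3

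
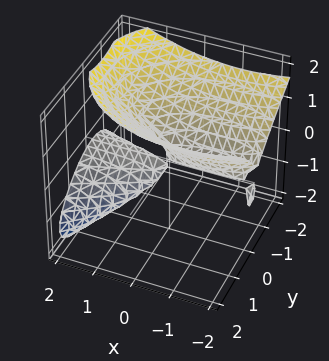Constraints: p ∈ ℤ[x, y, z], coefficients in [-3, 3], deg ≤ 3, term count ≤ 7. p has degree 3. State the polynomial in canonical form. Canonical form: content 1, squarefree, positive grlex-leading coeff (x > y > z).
(a) There are 2 components.
(b) The degree is 3 — a generic line meets the surface in up to 3 points.
(c) Reading off the gridlines: the visible x-axis segment lies entirely on the surface; one y-axis crossing is at y = 0.
(d) Assembling these constraints gives the stated polynomial.

x^2*z - 2*z^3 + 2*x*z + 3*y^2 + 2*y*z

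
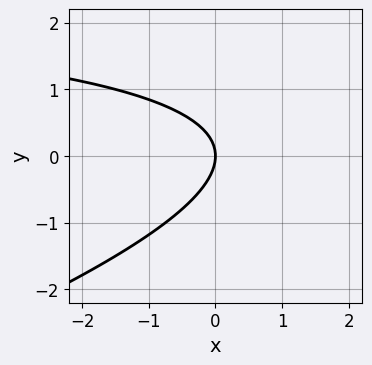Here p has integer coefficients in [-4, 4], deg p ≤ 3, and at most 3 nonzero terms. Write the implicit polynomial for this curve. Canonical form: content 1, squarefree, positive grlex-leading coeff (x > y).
x*y - 3*y^2 - 3*x

1. deg p = 2. A generic line meets the curve in up to 2 points.
2. Reading off the gridlines: one y-axis crossing is at y = 0; it crosses the x-axis at the gridline x = 0.
3. Together with the visible shape, these determine p as stated.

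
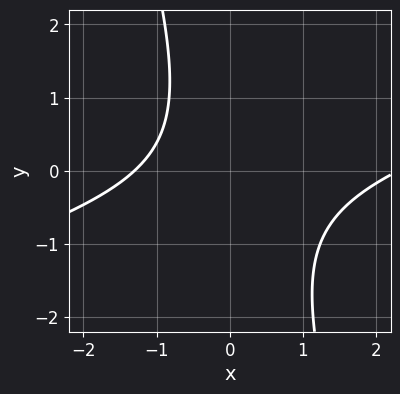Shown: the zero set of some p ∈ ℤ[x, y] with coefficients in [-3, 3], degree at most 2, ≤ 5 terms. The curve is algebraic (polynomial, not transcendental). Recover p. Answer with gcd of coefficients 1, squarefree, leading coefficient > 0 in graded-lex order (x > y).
x^2 - 3*x*y - y^2 - x - 3

deg p = 2.
Against the integer gridlines: the curve avoids every integer y-axis point in the box.
Assembling these constraints gives the stated polynomial.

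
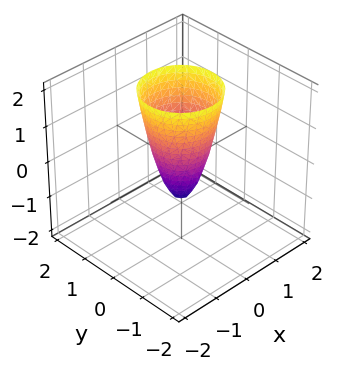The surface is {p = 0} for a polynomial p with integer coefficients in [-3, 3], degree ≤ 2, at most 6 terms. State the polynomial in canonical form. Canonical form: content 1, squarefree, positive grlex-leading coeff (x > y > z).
1. The degree is 2 — the shape is more complex than any degree-1 surface.
2. By symmetry, the z-axis is an axis of rotation, so x and y enter only as x² + y².
3. Reading off the gridlines: it crosses the z-axis at the gridline z = -1; a circular section at z = 2 has radius exactly 1.
4. The integer polynomial consistent with all of this is the stated p.

3*x^2 + 3*y^2 - z - 1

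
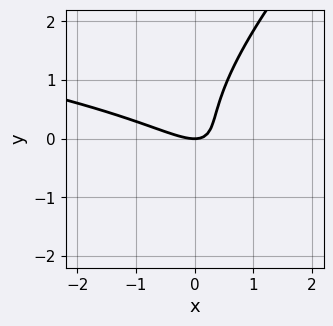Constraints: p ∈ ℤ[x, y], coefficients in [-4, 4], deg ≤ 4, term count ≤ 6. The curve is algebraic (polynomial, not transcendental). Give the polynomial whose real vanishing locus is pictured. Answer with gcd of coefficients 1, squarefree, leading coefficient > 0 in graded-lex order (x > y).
x*y^2 - y^3 + x^2 + 2*x*y - y

1. The degree is 3 — a generic line meets the curve in up to 3 points.
2. Against the integer gridlines: one x-axis crossing is at x = 0; it crosses the y-axis at the gridline y = 0.
3. Fitting integer coefficients to these (and the overall shape) gives p.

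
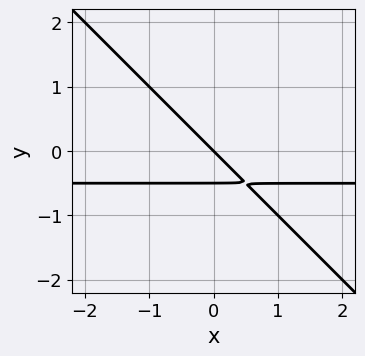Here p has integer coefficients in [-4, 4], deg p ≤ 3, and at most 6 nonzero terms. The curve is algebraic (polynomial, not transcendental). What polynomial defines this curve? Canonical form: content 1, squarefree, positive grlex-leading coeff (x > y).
First, the degree is 2 — no degree-1 curve has this shape.
Next, reading off the gridlines: it meets the x-axis at x = 0 (among the integer gridlines); one y-axis crossing is at y = 0.
Finally, the integer polynomial consistent with all of this is the stated p.

2*x*y + 2*y^2 + x + y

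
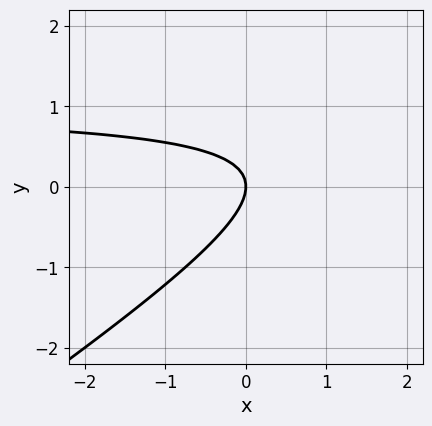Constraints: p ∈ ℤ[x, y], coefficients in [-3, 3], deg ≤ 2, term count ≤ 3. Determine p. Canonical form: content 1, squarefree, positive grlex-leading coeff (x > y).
1. The degree is 2 — a generic line meets the curve in up to 2 points.
2. Against the integer gridlines: it crosses the y-axis at the gridline y = 0; it crosses the x-axis at the gridline x = 0.
3. Putting this together gives p.

2*x*y - 3*y^2 - 2*x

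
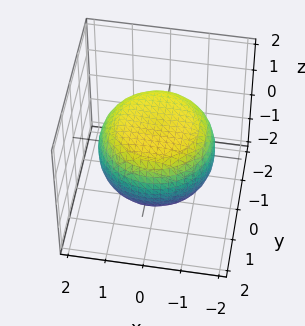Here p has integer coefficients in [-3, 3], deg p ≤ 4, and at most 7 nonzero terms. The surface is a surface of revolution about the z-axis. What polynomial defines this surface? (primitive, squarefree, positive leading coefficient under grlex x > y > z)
x^4 + 2*x^2*y^2 + y^4 - x^2 - y^2 + 3*z^2 - 3

The degree is 4 — the shape is more complex than any degree-3 surface.
Symmetries: the surface is invariant under rotation about z: p = q(x² + y², z).
Checking where it meets the axes: among the integer gridlines, it crosses the z-axis at z ∈ {-1, 1}; a circular section at z = 1 has radius exactly 1.
Matching integer coefficients to the picture gives p.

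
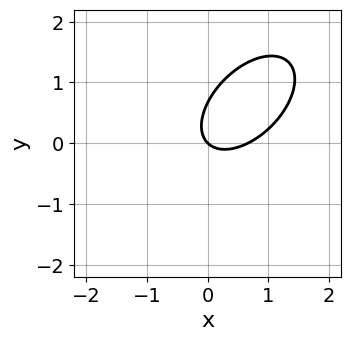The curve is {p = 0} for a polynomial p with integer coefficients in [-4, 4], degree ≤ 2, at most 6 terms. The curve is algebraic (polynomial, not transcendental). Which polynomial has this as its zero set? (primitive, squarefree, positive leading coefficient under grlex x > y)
3*x^2 - 3*x*y + 3*y^2 - 2*x - 2*y

(a) Degree: a generic line meets the curve in up to 2 points, so deg p = 2.
(b) Reading off the gridlines: one y-axis crossing is at y = 0; one x-axis crossing is at x = 0.
(c) Solving for integer coefficients yields p as stated.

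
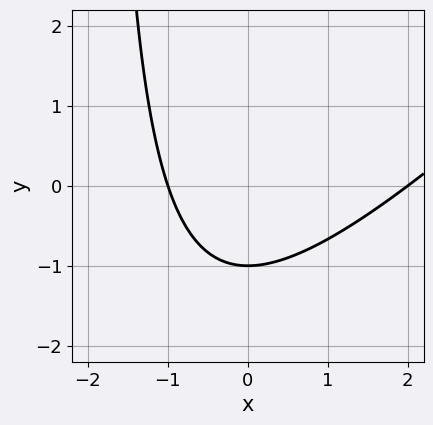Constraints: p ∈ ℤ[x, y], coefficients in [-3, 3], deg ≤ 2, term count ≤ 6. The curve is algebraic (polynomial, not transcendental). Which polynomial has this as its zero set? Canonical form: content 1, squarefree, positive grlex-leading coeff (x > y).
First, deg p = 2.
Then, against the integer gridlines: it crosses the y-axis at the gridline y = -1; the x-axis gridline crossings are at x ∈ {-1, 2}.
Finally, solving for integer coefficients yields p as stated.

x^2 - x*y - x - 2*y - 2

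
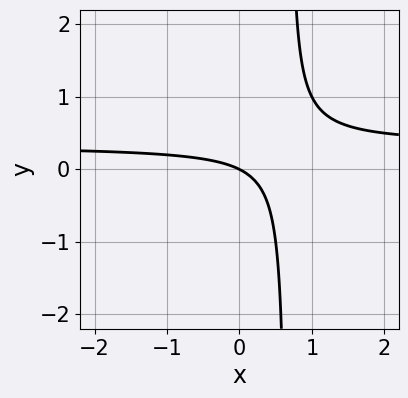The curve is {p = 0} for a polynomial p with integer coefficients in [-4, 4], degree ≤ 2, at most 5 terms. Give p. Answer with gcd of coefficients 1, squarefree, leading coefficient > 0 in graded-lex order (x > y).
(a) Degree: no degree-1 curve has this shape, so deg p = 2.
(b) From the axis intercepts and sections: one x-axis crossing is at x = 0; it crosses the y-axis at the gridline y = 0.
(c) Matching integer coefficients to the picture gives p.

3*x*y - x - 2*y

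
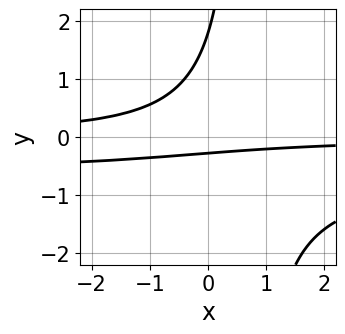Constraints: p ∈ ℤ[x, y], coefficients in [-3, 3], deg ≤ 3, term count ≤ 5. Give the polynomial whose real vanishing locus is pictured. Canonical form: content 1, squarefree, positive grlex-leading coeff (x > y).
3*x*y^2 + 2*x*y - 2*y^2 + 3*y + 1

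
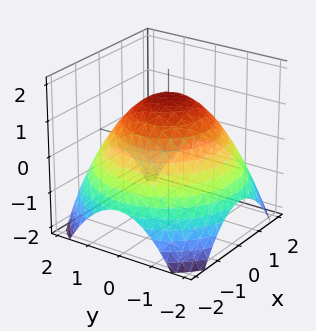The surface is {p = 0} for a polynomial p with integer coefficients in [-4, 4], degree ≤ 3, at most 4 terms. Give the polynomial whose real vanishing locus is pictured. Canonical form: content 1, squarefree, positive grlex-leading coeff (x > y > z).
x^2 + y^2 + 2*z - 3

First, the degree is 2 — no degree-1 surface has this shape.
Next, symmetries: rotational symmetry about the z-axis ⇒ p depends on x, y only through x² + y².
Next, observable constraints: a circular section at z = 1 has radius exactly 1.
Finally, matching integer coefficients to the picture gives p.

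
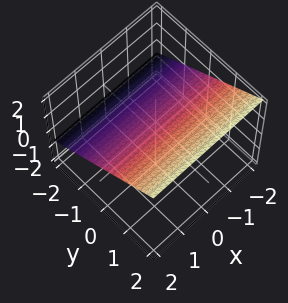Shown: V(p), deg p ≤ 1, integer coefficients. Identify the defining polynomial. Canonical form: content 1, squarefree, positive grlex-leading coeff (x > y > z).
2*y - 3*z + 2

deg p = 1. Every cross-section is a straight line — this is a plane.
From the axis intercepts and sections: it crosses the y-axis at the gridline y = -1; no x-intercept at any integer in the box.
Matching integer coefficients to the picture gives p.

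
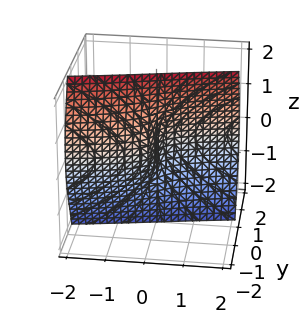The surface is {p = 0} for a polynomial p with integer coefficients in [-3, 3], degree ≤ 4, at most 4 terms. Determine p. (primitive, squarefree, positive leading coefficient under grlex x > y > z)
First, the degree is 3 — no degree-2 surface has this shape.
Next, checking where it meets the axes: one y-axis crossing is at y = 0; it meets the x-axis at x = 0 (among the integer gridlines).
Finally, matching integer coefficients to the picture gives p.

2*y^3 + y*z^2 - x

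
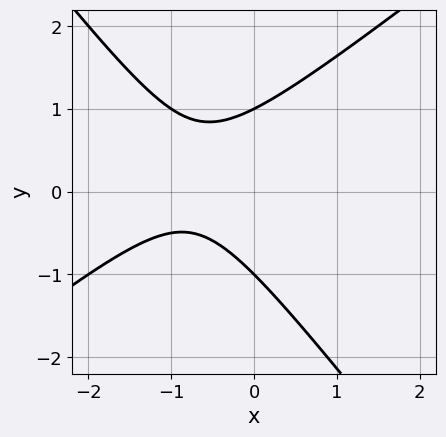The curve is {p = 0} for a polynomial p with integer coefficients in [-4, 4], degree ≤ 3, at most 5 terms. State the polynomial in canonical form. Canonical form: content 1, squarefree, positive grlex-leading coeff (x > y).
2*x^2 - x*y - 2*y^2 + 3*x + 2

(a) Degree: the shape is more complex than any degree-1 curve, so deg p = 2.
(b) Observable constraints: it misses every integer gridline on the x-axis; the y-axis gridline crossings are at y ∈ {-1, 1}.
(c) Fitting integer coefficients to these (and the overall shape) gives p.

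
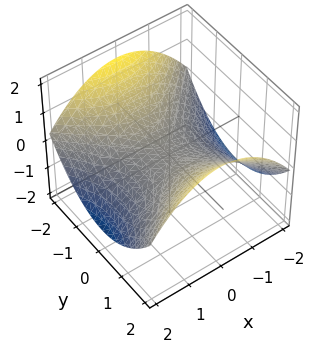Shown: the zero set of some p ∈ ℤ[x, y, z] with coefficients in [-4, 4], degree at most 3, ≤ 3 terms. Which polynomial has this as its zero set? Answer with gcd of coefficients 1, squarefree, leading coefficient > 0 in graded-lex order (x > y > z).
x^2 - y^2 + 3*z

deg p = 2. A saddle surface; a quadric.
Symmetries: mirror symmetry y ↦ −y ⇒ only even powers of y; the x ↦ −x reflection is a symmetry, so x appears only in even powers.
Observable constraints: it crosses the y-axis at the gridline y = 0; one z-axis crossing is at z = 0; one x-axis crossing is at x = 0.
Solving for integer coefficients yields p as stated.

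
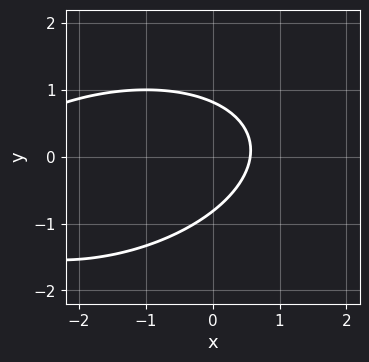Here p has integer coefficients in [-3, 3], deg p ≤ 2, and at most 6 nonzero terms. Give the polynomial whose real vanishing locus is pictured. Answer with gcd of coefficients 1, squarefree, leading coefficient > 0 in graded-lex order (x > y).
x^2 - x*y + 3*y^2 + 3*x - 2

(a) Degree: no degree-1 curve has this shape, so deg p = 2.
(b) Matching integer coefficients to the picture gives p.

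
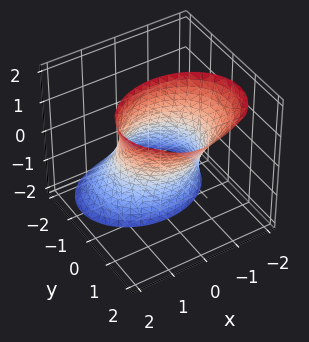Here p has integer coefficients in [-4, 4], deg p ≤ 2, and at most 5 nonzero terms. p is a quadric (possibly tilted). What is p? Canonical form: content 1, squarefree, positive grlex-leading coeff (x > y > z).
1. Degree: the shape is more complex than any degree-1 surface, so deg p = 2.
2. Reading off the gridlines: the surface avoids every integer z-axis point in the box; among the integer gridlines, it crosses the y-axis at y ∈ {-1, 1}.
3. The integer polynomial consistent with all of this is the stated p.

2*x^2 + 3*y^2 - 3*y*z - 3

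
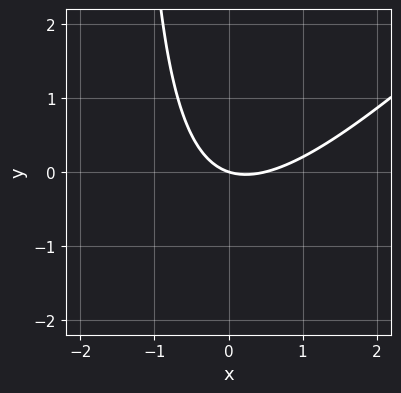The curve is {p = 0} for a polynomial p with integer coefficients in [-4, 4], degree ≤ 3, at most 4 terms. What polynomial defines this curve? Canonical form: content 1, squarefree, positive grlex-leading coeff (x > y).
(a) deg p = 2. The shape is more complex than any degree-1 curve.
(b) Reading off the gridlines: it meets the x-axis at x = 0 (among the integer gridlines); one y-axis crossing is at y = 0.
(c) Fitting integer coefficients to these (and the overall shape) gives p.

2*x^2 - 2*x*y - x - 3*y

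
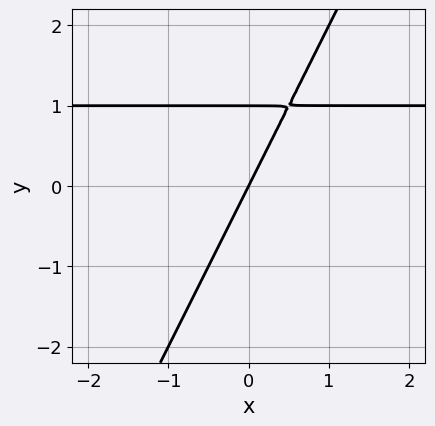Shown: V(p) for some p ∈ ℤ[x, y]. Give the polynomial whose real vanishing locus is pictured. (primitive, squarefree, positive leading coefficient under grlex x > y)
2*x*y - y^2 - 2*x + y

1. The degree is 2 — the shape is more complex than any degree-1 curve.
2. Against the integer gridlines: the y-axis gridline crossings are at y ∈ {0, 1}; one x-axis crossing is at x = 0.
3. Matching integer coefficients to the picture gives p.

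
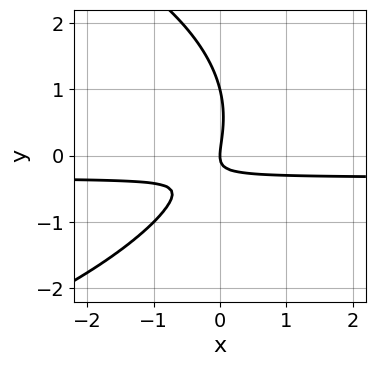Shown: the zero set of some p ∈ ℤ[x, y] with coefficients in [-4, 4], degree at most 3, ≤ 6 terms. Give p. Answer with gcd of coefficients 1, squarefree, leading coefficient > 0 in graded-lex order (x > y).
y^3 + 3*x*y - y^2 + x

(a) Degree: the shape is more complex than any degree-2 curve, so deg p = 3.
(b) Against the integer gridlines: one x-axis crossing is at x = 0; the y-axis gridline crossings are at y ∈ {0, 1}.
(c) Assembling these constraints gives the stated polynomial.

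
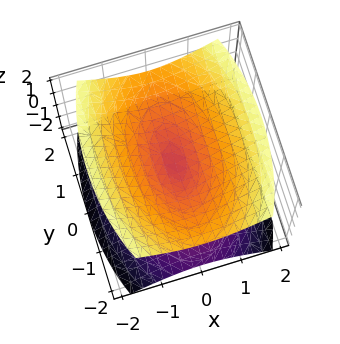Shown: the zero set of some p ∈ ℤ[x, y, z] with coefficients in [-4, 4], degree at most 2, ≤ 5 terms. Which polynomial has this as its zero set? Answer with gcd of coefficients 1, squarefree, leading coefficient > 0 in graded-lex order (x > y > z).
I count 2 distinct pieces. Treating them together as one polynomial.
The degree is 2 — two nappes meeting at a single point; a quadric.
Symmetries: it's symmetric under x → −x, forcing even powers of x; the y ↦ −y reflection is a symmetry, so y appears only in even powers; mirror symmetry z ↦ −z ⇒ only even powers of z.
Checking where it meets the axes: it crosses the z-axis at the gridline z = 0; it meets the x-axis at x = 0 (among the integer gridlines); one y-axis crossing is at y = 0.
Assembling these constraints gives the stated polynomial.

3*x^2 + y^2 - 3*z^2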